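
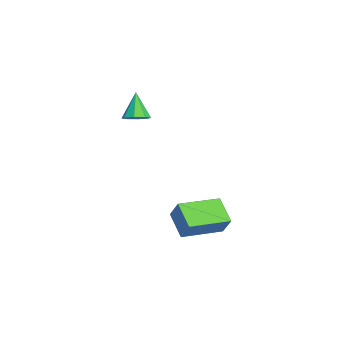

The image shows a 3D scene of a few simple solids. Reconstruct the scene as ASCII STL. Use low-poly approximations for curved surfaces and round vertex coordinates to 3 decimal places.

solid 
facet normal -0.766 -0.286 0.575
outer loop
vertex -0.912 0.102 -2.689
vertex -1.651 1.859 -2.799
vertex -1.471 -0.189 -3.579
endloop
endfacet
facet normal 0.387 -0.920 0.057
outer loop
vertex -0.429 0.201 -4.361
vertex -0.912 0.102 -2.689
vertex -1.471 -0.189 -3.579
endloop
endfacet
facet normal -0.766 -0.286 0.575
outer loop
vertex -1.471 -0.189 -3.579
vertex -1.651 1.859 -2.799
vertex -2.21 1.569 -3.688
endloop
endfacet
facet normal -0.513 -0.266 -0.816
outer loop
vertex -2.21 1.569 -3.688
vertex -0.429 0.201 -4.361
vertex -1.471 -0.189 -3.579
endloop
endfacet
facet normal 0.513 0.267 0.816
outer loop
vertex -0.912 0.102 -2.689
vertex -0.609 2.249 -3.581
vertex -1.651 1.859 -2.799
endloop
endfacet
facet normal 0.387 -0.920 0.057
outer loop
vertex 0.13 0.491 -3.472
vertex -0.912 0.102 -2.689
vertex -0.429 0.201 -4.361
endloop
endfacet
facet normal 0.513 0.266 0.816
outer loop
vertex 0.13 0.491 -3.472
vertex -0.609 2.249 -3.581
vertex -0.912 0.102 -2.689
endloop
endfacet
facet normal -0.387 0.920 -0.057
outer loop
vertex -1.651 1.859 -2.799
vertex -0.609 2.249 -3.581
vertex -2.21 1.569 -3.688
endloop
endfacet
facet normal -0.513 -0.267 -0.816
outer loop
vertex -1.168 1.958 -4.471
vertex -0.429 0.201 -4.361
vertex -2.21 1.569 -3.688
endloop
endfacet
facet normal -0.387 0.920 -0.058
outer loop
vertex -2.21 1.569 -3.688
vertex -0.609 2.249 -3.581
vertex -1.168 1.958 -4.471
endloop
endfacet
facet normal 0.766 0.286 -0.575
outer loop
vertex -1.168 1.958 -4.471
vertex 0.13 0.491 -3.472
vertex -0.429 0.201 -4.361
endloop
endfacet
facet normal 0.766 0.286 -0.575
outer loop
vertex -0.609 2.249 -3.581
vertex 0.13 0.491 -3.472
vertex -1.168 1.958 -4.471
endloop
endfacet
facet normal 0.493 -0.009 -0.870
outer loop
vertex -2.846 -1.136 1.418
vertex -3.283 -1.486 1.174
vertex -3.187 -0.885 1.222
endloop
endfacet
facet normal 0.248 0.783 0.570
outer loop
vertex -2.846 -1.136 1.418
vertex -3.187 -0.885 1.222
vertex -3.957 -1.474 2.366
endloop
endfacet
facet normal 0.492 -0.009 -0.870
outer loop
vertex -3.187 -0.885 1.222
vertex -3.283 -1.486 1.174
vertex -3.585 -0.986 0.998
endloop
endfacet
facet normal -0.357 0.906 0.226
outer loop
vertex -3.187 -0.885 1.222
vertex -3.585 -0.986 0.998
vertex -3.957 -1.474 2.366
endloop
endfacet
facet normal 0.493 -0.008 -0.870
outer loop
vertex -3.585 -0.986 0.998
vertex -3.283 -1.486 1.174
vertex -3.805 -1.379 0.877
endloop
endfacet
facet normal -0.864 0.501 -0.056
outer loop
vertex -3.585 -0.986 0.998
vertex -3.805 -1.379 0.877
vertex -3.957 -1.474 2.366
endloop
endfacet
facet normal 0.493 -0.008 -0.870
outer loop
vertex -3.805 -1.379 0.877
vertex -3.283 -1.486 1.174
vertex -3.719 -1.835 0.93
endloop
endfacet
facet normal -0.974 -0.197 -0.112
outer loop
vertex -3.805 -1.379 0.877
vertex -3.719 -1.835 0.93
vertex -3.957 -1.474 2.366
endloop
endfacet
facet normal 0.494 -0.009 -0.870
outer loop
vertex -3.719 -1.835 0.93
vertex -3.283 -1.486 1.174
vertex -3.378 -2.087 1.126
endloop
endfacet
facet normal -0.625 -0.775 0.091
outer loop
vertex -3.719 -1.835 0.93
vertex -3.378 -2.087 1.126
vertex -3.957 -1.474 2.366
endloop
endfacet
facet normal 0.493 -0.008 -0.870
outer loop
vertex -3.378 -2.087 1.126
vertex -3.283 -1.486 1.174
vertex -2.981 -1.986 1.35
endloop
endfacet
facet normal -0.017 -0.900 0.437
outer loop
vertex -3.378 -2.087 1.126
vertex -2.981 -1.986 1.35
vertex -3.957 -1.474 2.366
endloop
endfacet
facet normal 0.492 -0.009 -0.870
outer loop
vertex -2.981 -1.986 1.35
vertex -3.283 -1.486 1.174
vertex -2.76 -1.592 1.471
endloop
endfacet
facet normal 0.489 -0.495 0.719
outer loop
vertex -2.981 -1.986 1.35
vertex -2.76 -1.592 1.471
vertex -3.957 -1.474 2.366
endloop
endfacet
facet normal 0.493 -0.008 -0.870
outer loop
vertex -2.76 -1.592 1.471
vertex -3.283 -1.486 1.174
vertex -2.846 -1.136 1.418
endloop
endfacet
facet normal 0.599 0.203 0.775
outer loop
vertex -2.76 -1.592 1.471
vertex -2.846 -1.136 1.418
vertex -3.957 -1.474 2.366
endloop
endfacet

endsolid


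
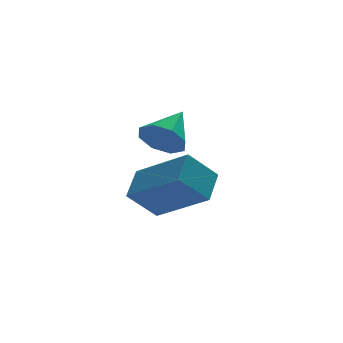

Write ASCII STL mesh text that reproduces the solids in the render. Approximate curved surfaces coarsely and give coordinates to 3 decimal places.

solid 
facet normal -0.635 -0.573 -0.518
outer loop
vertex 0.563 -1.239 2.957
vertex 0.238 -1.45 3.588
vertex 0.135 -0.899 3.105
endloop
endfacet
facet normal 0.429 0.756 -0.495
outer loop
vertex 0.563 -1.239 2.957
vertex 0.135 -0.899 3.105
vertex 1.102 -0.67 4.292
endloop
endfacet
facet normal -0.636 -0.573 -0.518
outer loop
vertex 0.135 -0.899 3.105
vertex 0.238 -1.45 3.588
vertex -0.232 -0.881 3.536
endloop
endfacet
facet normal -0.090 0.989 -0.118
outer loop
vertex 0.135 -0.899 3.105
vertex -0.232 -0.881 3.536
vertex 1.102 -0.67 4.292
endloop
endfacet
facet normal -0.636 -0.572 -0.518
outer loop
vertex -0.232 -0.881 3.536
vertex 0.238 -1.45 3.588
vertex -0.324 -1.196 3.997
endloop
endfacet
facet normal -0.389 0.795 0.465
outer loop
vertex -0.232 -0.881 3.536
vertex -0.324 -1.196 3.997
vertex 1.102 -0.67 4.292
endloop
endfacet
facet normal -0.635 -0.573 -0.517
outer loop
vertex -0.324 -1.196 3.997
vertex 0.238 -1.45 3.588
vertex -0.086 -1.66 4.219
endloop
endfacet
facet normal -0.294 0.286 0.912
outer loop
vertex -0.324 -1.196 3.997
vertex -0.086 -1.66 4.219
vertex 1.102 -0.67 4.292
endloop
endfacet
facet normal -0.636 -0.572 -0.517
outer loop
vertex -0.086 -1.66 4.219
vertex 0.238 -1.45 3.588
vertex 0.341 -2.001 4.071
endloop
endfacet
facet normal 0.141 -0.240 0.960
outer loop
vertex -0.086 -1.66 4.219
vertex 0.341 -2.001 4.071
vertex 1.102 -0.67 4.292
endloop
endfacet
facet normal -0.635 -0.573 -0.518
outer loop
vertex 0.341 -2.001 4.071
vertex 0.238 -1.45 3.588
vertex 0.709 -2.019 3.64
endloop
endfacet
facet normal 0.660 -0.474 0.583
outer loop
vertex 0.341 -2.001 4.071
vertex 0.709 -2.019 3.64
vertex 1.102 -0.67 4.292
endloop
endfacet
facet normal -0.635 -0.573 -0.518
outer loop
vertex 0.709 -2.019 3.64
vertex 0.238 -1.45 3.588
vertex 0.8 -1.703 3.179
endloop
endfacet
facet normal 0.960 -0.279 -0.002
outer loop
vertex 0.709 -2.019 3.64
vertex 0.8 -1.703 3.179
vertex 1.102 -0.67 4.292
endloop
endfacet
facet normal -0.635 -0.572 -0.519
outer loop
vertex 0.8 -1.703 3.179
vertex 0.238 -1.45 3.588
vertex 0.563 -1.239 2.957
endloop
endfacet
facet normal 0.865 0.228 -0.447
outer loop
vertex 0.8 -1.703 3.179
vertex 0.563 -1.239 2.957
vertex 1.102 -0.67 4.292
endloop
endfacet
facet normal -0.481 -0.712 -0.512
outer loop
vertex 1.163 -0.167 1.532
vertex 0.083 1.314 0.488
vertex 2.096 -0.135 0.612
endloop
endfacet
facet normal 0.512 -0.702 0.495
outer loop
vertex 2.677 0.726 1.232
vertex 1.163 -0.167 1.532
vertex 2.096 -0.135 0.612
endloop
endfacet
facet normal -0.481 -0.712 -0.512
outer loop
vertex 2.096 -0.135 0.612
vertex 0.083 1.314 0.488
vertex 1.015 1.346 -0.432
endloop
endfacet
facet normal 0.712 0.025 -0.702
outer loop
vertex 1.015 1.346 -0.432
vertex 2.677 0.726 1.232
vertex 2.096 -0.135 0.612
endloop
endfacet
facet normal -0.712 -0.025 0.702
outer loop
vertex 1.163 -0.167 1.532
vertex 0.664 2.175 1.108
vertex 0.083 1.314 0.488
endloop
endfacet
facet normal 0.512 -0.702 0.494
outer loop
vertex 1.745 0.694 2.152
vertex 1.163 -0.167 1.532
vertex 2.677 0.726 1.232
endloop
endfacet
facet normal -0.712 -0.025 0.702
outer loop
vertex 1.745 0.694 2.152
vertex 0.664 2.175 1.108
vertex 1.163 -0.167 1.532
endloop
endfacet
facet normal -0.512 0.702 -0.495
outer loop
vertex 0.083 1.314 0.488
vertex 0.664 2.175 1.108
vertex 1.015 1.346 -0.432
endloop
endfacet
facet normal 0.712 0.024 -0.702
outer loop
vertex 1.597 2.207 0.188
vertex 2.677 0.726 1.232
vertex 1.015 1.346 -0.432
endloop
endfacet
facet normal -0.512 0.702 -0.495
outer loop
vertex 1.015 1.346 -0.432
vertex 0.664 2.175 1.108
vertex 1.597 2.207 0.188
endloop
endfacet
facet normal 0.481 0.712 0.512
outer loop
vertex 1.597 2.207 0.188
vertex 1.745 0.694 2.152
vertex 2.677 0.726 1.232
endloop
endfacet
facet normal 0.481 0.712 0.512
outer loop
vertex 0.664 2.175 1.108
vertex 1.745 0.694 2.152
vertex 1.597 2.207 0.188
endloop
endfacet

endsolid


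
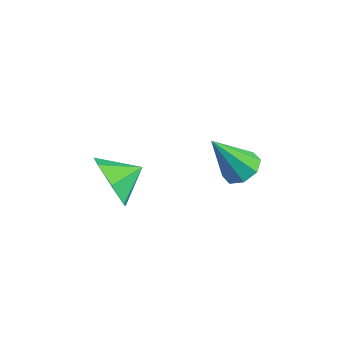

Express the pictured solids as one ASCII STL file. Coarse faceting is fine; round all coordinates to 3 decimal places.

solid 
facet normal -0.332 -0.881 -0.336
outer loop
vertex 0.476 -1.988 2.595
vertex -0.051 -2.084 3.367
vertex -0.279 -1.685 2.547
endloop
endfacet
facet normal 0.348 0.785 -0.513
outer loop
vertex 0.476 -1.988 2.595
vertex -0.279 -1.685 2.547
vertex 0.291 -1.176 3.713
endloop
endfacet
facet normal -0.333 -0.881 -0.336
outer loop
vertex -0.279 -1.685 2.547
vertex -0.051 -2.084 3.367
vertex -0.863 -1.682 3.117
endloop
endfacet
facet normal -0.264 0.925 -0.275
outer loop
vertex -0.279 -1.685 2.547
vertex -0.863 -1.682 3.117
vertex 0.291 -1.176 3.713
endloop
endfacet
facet normal -0.333 -0.881 -0.336
outer loop
vertex -0.863 -1.682 3.117
vertex -0.051 -2.084 3.367
vertex -0.835 -1.982 3.875
endloop
endfacet
facet normal -0.517 0.789 0.331
outer loop
vertex -0.863 -1.682 3.117
vertex -0.835 -1.982 3.875
vertex 0.291 -1.176 3.713
endloop
endfacet
facet normal -0.333 -0.881 -0.337
outer loop
vertex -0.835 -1.982 3.875
vertex -0.051 -2.084 3.367
vertex -0.217 -2.359 4.25
endloop
endfacet
facet normal -0.222 0.480 0.849
outer loop
vertex -0.835 -1.982 3.875
vertex -0.217 -2.359 4.25
vertex 0.291 -1.176 3.713
endloop
endfacet
facet normal -0.331 -0.881 -0.337
outer loop
vertex -0.217 -2.359 4.25
vertex -0.051 -2.084 3.367
vertex 0.527 -2.528 3.961
endloop
endfacet
facet normal 0.398 0.232 0.888
outer loop
vertex -0.217 -2.359 4.25
vertex 0.527 -2.528 3.961
vertex 0.291 -1.176 3.713
endloop
endfacet
facet normal -0.332 -0.881 -0.336
outer loop
vertex 0.527 -2.528 3.961
vertex -0.051 -2.084 3.367
vertex 0.835 -2.363 3.224
endloop
endfacet
facet normal 0.878 0.230 0.419
outer loop
vertex 0.527 -2.528 3.961
vertex 0.835 -2.363 3.224
vertex 0.291 -1.176 3.713
endloop
endfacet
facet normal -0.332 -0.881 -0.336
outer loop
vertex 0.835 -2.363 3.224
vertex -0.051 -2.084 3.367
vertex 0.476 -1.988 2.595
endloop
endfacet
facet normal 0.855 0.476 -0.204
outer loop
vertex 0.835 -2.363 3.224
vertex 0.476 -1.988 2.595
vertex 0.291 -1.176 3.713
endloop
endfacet
facet normal 0.325 0.434 -0.840
outer loop
vertex 1.774 2.036 2.942
vertex 1.426 1.615 2.59
vertex 1.314 2.201 2.849
endloop
endfacet
facet normal 0.074 0.639 0.766
outer loop
vertex 1.774 2.036 2.942
vertex 1.314 2.201 2.849
vertex 0.894 0.905 3.97
endloop
endfacet
facet normal 0.323 0.434 -0.841
outer loop
vertex 1.314 2.201 2.849
vertex 1.426 1.615 2.59
vertex 0.919 2.022 2.605
endloop
endfacet
facet normal -0.595 0.627 0.503
outer loop
vertex 1.314 2.201 2.849
vertex 0.919 2.022 2.605
vertex 0.894 0.905 3.97
endloop
endfacet
facet normal 0.324 0.434 -0.841
outer loop
vertex 0.919 2.022 2.605
vertex 1.426 1.615 2.59
vertex 0.821 1.605 2.352
endloop
endfacet
facet normal -0.980 0.161 0.114
outer loop
vertex 0.919 2.022 2.605
vertex 0.821 1.605 2.352
vertex 0.894 0.905 3.97
endloop
endfacet
facet normal 0.324 0.433 -0.841
outer loop
vertex 0.821 1.605 2.352
vertex 1.426 1.615 2.59
vertex 1.077 1.194 2.239
endloop
endfacet
facet normal -0.857 -0.486 -0.172
outer loop
vertex 0.821 1.605 2.352
vertex 1.077 1.194 2.239
vertex 0.894 0.905 3.97
endloop
endfacet
facet normal 0.323 0.434 -0.841
outer loop
vertex 1.077 1.194 2.239
vertex 1.426 1.615 2.59
vertex 1.537 1.03 2.331
endloop
endfacet
facet normal -0.296 -0.936 -0.188
outer loop
vertex 1.077 1.194 2.239
vertex 1.537 1.03 2.331
vertex 0.894 0.905 3.97
endloop
endfacet
facet normal 0.326 0.434 -0.840
outer loop
vertex 1.537 1.03 2.331
vertex 1.426 1.615 2.59
vertex 1.932 1.208 2.576
endloop
endfacet
facet normal 0.371 -0.926 0.075
outer loop
vertex 1.537 1.03 2.331
vertex 1.932 1.208 2.576
vertex 0.894 0.905 3.97
endloop
endfacet
facet normal 0.324 0.432 -0.841
outer loop
vertex 1.932 1.208 2.576
vertex 1.426 1.615 2.59
vertex 2.03 1.625 2.828
endloop
endfacet
facet normal 0.758 -0.459 0.464
outer loop
vertex 1.932 1.208 2.576
vertex 2.03 1.625 2.828
vertex 0.894 0.905 3.97
endloop
endfacet
facet normal 0.324 0.435 -0.840
outer loop
vertex 2.03 1.625 2.828
vertex 1.426 1.615 2.59
vertex 1.774 2.036 2.942
endloop
endfacet
facet normal 0.635 0.187 0.750
outer loop
vertex 2.03 1.625 2.828
vertex 1.774 2.036 2.942
vertex 0.894 0.905 3.97
endloop
endfacet

endsolid


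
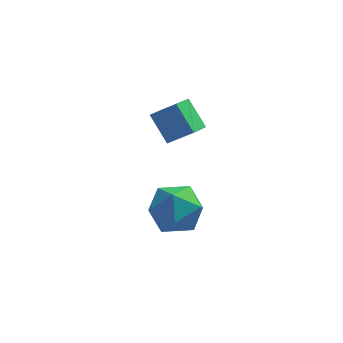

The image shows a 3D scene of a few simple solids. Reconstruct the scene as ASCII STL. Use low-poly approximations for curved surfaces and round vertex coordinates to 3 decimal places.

solid 
facet normal -0.972 0.160 0.173
outer loop
vertex -0.003 -1.671 -3.347
vertex -0.006 -2.598 -2.506
vertex 0.251 -1.427 -2.146
endloop
endfacet
facet normal -0.644 0.764 -0.019
outer loop
vertex -0.003 -1.671 -3.347
vertex 0.251 -1.427 -2.146
vertex 0.923 -0.883 -3.05
endloop
endfacet
facet normal -0.352 0.663 -0.661
outer loop
vertex -0.003 -1.671 -3.347
vertex 0.923 -0.883 -3.05
vertex 1.081 -1.717 -3.97
endloop
endfacet
facet normal -0.498 -0.006 -0.867
outer loop
vertex -0.003 -1.671 -3.347
vertex 1.081 -1.717 -3.97
vertex 0.507 -2.777 -3.633
endloop
endfacet
facet normal -0.882 -0.316 -0.351
outer loop
vertex -0.003 -1.671 -3.347
vertex 0.507 -2.777 -3.633
vertex -0.006 -2.598 -2.506
endloop
endfacet
facet normal -0.117 0.887 0.447
outer loop
vertex 0.923 -0.883 -3.05
vertex 0.251 -1.427 -2.146
vertex 1.493 -1.323 -2.027
endloop
endfacet
facet normal -0.647 -0.091 0.757
outer loop
vertex 0.251 -1.427 -2.146
vertex -0.006 -2.598 -2.506
vertex 0.919 -2.383 -1.69
endloop
endfacet
facet normal -0.501 -0.861 -0.091
outer loop
vertex -0.006 -2.598 -2.506
vertex 0.507 -2.777 -3.633
vertex 1.077 -3.217 -2.61
endloop
endfacet
facet normal 0.119 -0.359 -0.926
outer loop
vertex 0.507 -2.777 -3.633
vertex 1.081 -1.717 -3.97
vertex 1.749 -2.673 -3.514
endloop
endfacet
facet normal 0.356 0.722 -0.593
outer loop
vertex 1.081 -1.717 -3.97
vertex 0.923 -0.883 -3.05
vertex 2.006 -1.502 -3.154
endloop
endfacet
facet normal 0.498 0.006 0.867
outer loop
vertex 2.003 -2.429 -2.313
vertex 1.493 -1.323 -2.027
vertex 0.919 -2.383 -1.69
endloop
endfacet
facet normal 0.352 -0.663 0.661
outer loop
vertex 2.003 -2.429 -2.313
vertex 0.919 -2.383 -1.69
vertex 1.077 -3.217 -2.61
endloop
endfacet
facet normal 0.644 -0.764 0.019
outer loop
vertex 2.003 -2.429 -2.313
vertex 1.077 -3.217 -2.61
vertex 1.749 -2.673 -3.514
endloop
endfacet
facet normal 0.972 -0.160 -0.173
outer loop
vertex 2.003 -2.429 -2.313
vertex 1.749 -2.673 -3.514
vertex 2.006 -1.502 -3.154
endloop
endfacet
facet normal 0.882 0.316 0.351
outer loop
vertex 2.003 -2.429 -2.313
vertex 2.006 -1.502 -3.154
vertex 1.493 -1.323 -2.027
endloop
endfacet
facet normal -0.119 0.359 0.926
outer loop
vertex 0.919 -2.383 -1.69
vertex 1.493 -1.323 -2.027
vertex 0.251 -1.427 -2.146
endloop
endfacet
facet normal -0.356 -0.722 0.593
outer loop
vertex 1.077 -3.217 -2.61
vertex 0.919 -2.383 -1.69
vertex -0.006 -2.598 -2.506
endloop
endfacet
facet normal 0.117 -0.887 -0.447
outer loop
vertex 1.749 -2.673 -3.514
vertex 1.077 -3.217 -2.61
vertex 0.507 -2.777 -3.633
endloop
endfacet
facet normal 0.647 0.091 -0.757
outer loop
vertex 2.006 -1.502 -3.154
vertex 1.749 -2.673 -3.514
vertex 1.081 -1.717 -3.97
endloop
endfacet
facet normal 0.501 0.861 0.091
outer loop
vertex 1.493 -1.323 -2.027
vertex 2.006 -1.502 -3.154
vertex 0.923 -0.883 -3.05
endloop
endfacet
facet normal -0.494 0.497 0.713
outer loop
vertex -0.102 -0.815 1.719
vertex 0.909 -0.863 2.453
vertex 0.284 0.234 1.256
endloop
endfacet
facet normal -0.809 0.038 -0.587
outer loop
vertex 1.011 -0.497 0.207
vertex -0.102 -0.815 1.719
vertex 0.284 0.234 1.256
endloop
endfacet
facet normal -0.494 0.497 0.713
outer loop
vertex 0.284 0.234 1.256
vertex 0.909 -0.863 2.453
vertex 1.295 0.186 1.99
endloop
endfacet
facet normal 0.319 0.867 -0.383
outer loop
vertex 1.295 0.186 1.99
vertex 1.011 -0.497 0.207
vertex 0.284 0.234 1.256
endloop
endfacet
facet normal -0.319 -0.867 0.383
outer loop
vertex -0.102 -0.815 1.719
vertex 1.636 -1.594 1.404
vertex 0.909 -0.863 2.453
endloop
endfacet
facet normal -0.809 0.038 -0.587
outer loop
vertex 0.625 -1.546 0.67
vertex -0.102 -0.815 1.719
vertex 1.011 -0.497 0.207
endloop
endfacet
facet normal -0.319 -0.867 0.383
outer loop
vertex 0.625 -1.546 0.67
vertex 1.636 -1.594 1.404
vertex -0.102 -0.815 1.719
endloop
endfacet
facet normal 0.809 -0.038 0.587
outer loop
vertex 0.909 -0.863 2.453
vertex 1.636 -1.594 1.404
vertex 1.295 0.186 1.99
endloop
endfacet
facet normal 0.319 0.867 -0.383
outer loop
vertex 2.022 -0.545 0.941
vertex 1.011 -0.497 0.207
vertex 1.295 0.186 1.99
endloop
endfacet
facet normal 0.809 -0.038 0.587
outer loop
vertex 1.295 0.186 1.99
vertex 1.636 -1.594 1.404
vertex 2.022 -0.545 0.941
endloop
endfacet
facet normal 0.494 -0.497 -0.713
outer loop
vertex 2.022 -0.545 0.941
vertex 0.625 -1.546 0.67
vertex 1.011 -0.497 0.207
endloop
endfacet
facet normal 0.494 -0.497 -0.713
outer loop
vertex 1.636 -1.594 1.404
vertex 0.625 -1.546 0.67
vertex 2.022 -0.545 0.941
endloop
endfacet

endsolid


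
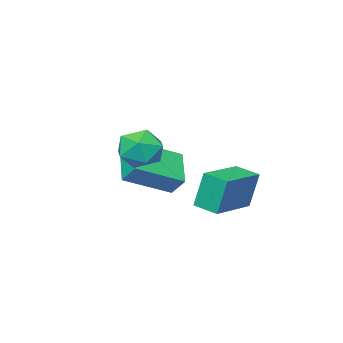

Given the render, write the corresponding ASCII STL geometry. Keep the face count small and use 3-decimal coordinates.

solid 
facet normal -0.971 -0.200 -0.128
outer loop
vertex -2.347 1.857 1.012
vertex -2.524 2.834 0.829
vertex -2.098 1.618 -0.51
endloop
endfacet
facet normal 0.175 -0.968 0.181
outer loop
vertex -0.116 2.026 -0.249
vertex -2.347 1.857 1.012
vertex -2.098 1.618 -0.51
endloop
endfacet
facet normal -0.971 -0.200 -0.128
outer loop
vertex -2.098 1.618 -0.51
vertex -2.524 2.834 0.829
vertex -2.275 2.595 -0.692
endloop
endfacet
facet normal 0.160 -0.153 -0.975
outer loop
vertex -2.275 2.595 -0.692
vertex -0.116 2.026 -0.249
vertex -2.098 1.618 -0.51
endloop
endfacet
facet normal -0.160 0.154 0.975
outer loop
vertex -2.347 1.857 1.012
vertex -0.542 3.242 1.09
vertex -2.524 2.834 0.829
endloop
endfacet
facet normal 0.175 -0.968 0.181
outer loop
vertex -0.365 2.265 1.272
vertex -2.347 1.857 1.012
vertex -0.116 2.026 -0.249
endloop
endfacet
facet normal -0.159 0.153 0.975
outer loop
vertex -0.365 2.265 1.272
vertex -0.542 3.242 1.09
vertex -2.347 1.857 1.012
endloop
endfacet
facet normal -0.175 0.968 -0.181
outer loop
vertex -2.524 2.834 0.829
vertex -0.542 3.242 1.09
vertex -2.275 2.595 -0.692
endloop
endfacet
facet normal 0.160 -0.154 -0.975
outer loop
vertex -0.293 3.003 -0.432
vertex -0.116 2.026 -0.249
vertex -2.275 2.595 -0.692
endloop
endfacet
facet normal -0.176 0.968 -0.181
outer loop
vertex -2.275 2.595 -0.692
vertex -0.542 3.242 1.09
vertex -0.293 3.003 -0.432
endloop
endfacet
facet normal 0.971 0.200 0.128
outer loop
vertex -0.293 3.003 -0.432
vertex -0.365 2.265 1.272
vertex -0.116 2.026 -0.249
endloop
endfacet
facet normal 0.972 0.200 0.128
outer loop
vertex -0.542 3.242 1.09
vertex -0.365 2.265 1.272
vertex -0.293 3.003 -0.432
endloop
endfacet
facet normal 0.006 0.650 0.760
outer loop
vertex 2.074 2.861 3.264
vertex 2.148 2.168 3.856
vertex 2.901 2.56 3.515
endloop
endfacet
facet normal 0.290 0.941 0.173
outer loop
vertex 2.074 2.861 3.264
vertex 2.901 2.56 3.515
vertex 2.738 2.771 2.64
endloop
endfacet
facet normal -0.200 0.917 -0.345
outer loop
vertex 2.074 2.861 3.264
vertex 2.738 2.771 2.64
vertex 1.884 2.51 2.441
endloop
endfacet
facet normal -0.787 0.612 -0.079
outer loop
vertex 2.074 2.861 3.264
vertex 1.884 2.51 2.441
vertex 1.519 2.138 3.192
endloop
endfacet
facet normal -0.660 0.446 0.605
outer loop
vertex 2.074 2.861 3.264
vertex 1.519 2.138 3.192
vertex 2.148 2.168 3.856
endloop
endfacet
facet normal 0.844 0.536 -0.028
outer loop
vertex 2.738 2.771 2.64
vertex 2.901 2.56 3.515
vertex 3.221 2.022 2.848
endloop
endfacet
facet normal 0.383 0.066 0.921
outer loop
vertex 2.901 2.56 3.515
vertex 2.148 2.168 3.856
vertex 2.856 1.65 3.599
endloop
endfacet
facet normal -0.695 -0.262 0.670
outer loop
vertex 2.148 2.168 3.856
vertex 1.519 2.138 3.192
vertex 2.002 1.389 3.4
endloop
endfacet
facet normal -0.900 0.004 -0.435
outer loop
vertex 1.519 2.138 3.192
vertex 1.884 2.51 2.441
vertex 1.839 1.6 2.525
endloop
endfacet
facet normal 0.050 0.498 -0.866
outer loop
vertex 1.884 2.51 2.441
vertex 2.738 2.771 2.64
vertex 2.592 1.992 2.184
endloop
endfacet
facet normal 0.787 -0.612 0.079
outer loop
vertex 2.666 1.299 2.776
vertex 3.221 2.022 2.848
vertex 2.856 1.65 3.599
endloop
endfacet
facet normal 0.200 -0.917 0.345
outer loop
vertex 2.666 1.299 2.776
vertex 2.856 1.65 3.599
vertex 2.002 1.389 3.4
endloop
endfacet
facet normal -0.290 -0.941 -0.173
outer loop
vertex 2.666 1.299 2.776
vertex 2.002 1.389 3.4
vertex 1.839 1.6 2.525
endloop
endfacet
facet normal -0.006 -0.650 -0.760
outer loop
vertex 2.666 1.299 2.776
vertex 1.839 1.6 2.525
vertex 2.592 1.992 2.184
endloop
endfacet
facet normal 0.660 -0.446 -0.605
outer loop
vertex 2.666 1.299 2.776
vertex 2.592 1.992 2.184
vertex 3.221 2.022 2.848
endloop
endfacet
facet normal 0.900 -0.004 0.435
outer loop
vertex 2.856 1.65 3.599
vertex 3.221 2.022 2.848
vertex 2.901 2.56 3.515
endloop
endfacet
facet normal -0.050 -0.498 0.866
outer loop
vertex 2.002 1.389 3.4
vertex 2.856 1.65 3.599
vertex 2.148 2.168 3.856
endloop
endfacet
facet normal -0.844 -0.536 0.028
outer loop
vertex 1.839 1.6 2.525
vertex 2.002 1.389 3.4
vertex 1.519 2.138 3.192
endloop
endfacet
facet normal -0.383 -0.066 -0.921
outer loop
vertex 2.592 1.992 2.184
vertex 1.839 1.6 2.525
vertex 1.884 2.51 2.441
endloop
endfacet
facet normal 0.695 0.262 -0.670
outer loop
vertex 3.221 2.022 2.848
vertex 2.592 1.992 2.184
vertex 2.738 2.771 2.64
endloop
endfacet
facet normal -0.836 0.353 -0.421
outer loop
vertex -0.164 0.735 1.291
vertex -0.251 1.313 1.948
vertex 0.684 1.781 0.483
endloop
endfacet
facet normal 0.099 -0.657 -0.747
outer loop
vertex 2.331 1.087 1.312
vertex -0.164 0.735 1.291
vertex 0.684 1.781 0.483
endloop
endfacet
facet normal -0.836 0.353 -0.421
outer loop
vertex 0.684 1.781 0.483
vertex -0.251 1.313 1.948
vertex 0.597 2.359 1.141
endloop
endfacet
facet normal 0.540 0.667 -0.514
outer loop
vertex 0.597 2.359 1.141
vertex 2.331 1.087 1.312
vertex 0.684 1.781 0.483
endloop
endfacet
facet normal -0.540 -0.666 0.515
outer loop
vertex -0.164 0.735 1.291
vertex 1.396 0.619 2.777
vertex -0.251 1.313 1.948
endloop
endfacet
facet normal 0.099 -0.657 -0.747
outer loop
vertex 1.483 0.041 2.119
vertex -0.164 0.735 1.291
vertex 2.331 1.087 1.312
endloop
endfacet
facet normal -0.539 -0.667 0.514
outer loop
vertex 1.483 0.041 2.119
vertex 1.396 0.619 2.777
vertex -0.164 0.735 1.291
endloop
endfacet
facet normal -0.099 0.657 0.747
outer loop
vertex -0.251 1.313 1.948
vertex 1.396 0.619 2.777
vertex 0.597 2.359 1.141
endloop
endfacet
facet normal 0.540 0.666 -0.515
outer loop
vertex 2.244 1.665 1.969
vertex 2.331 1.087 1.312
vertex 0.597 2.359 1.141
endloop
endfacet
facet normal -0.099 0.657 0.747
outer loop
vertex 0.597 2.359 1.141
vertex 1.396 0.619 2.777
vertex 2.244 1.665 1.969
endloop
endfacet
facet normal 0.836 -0.353 0.421
outer loop
vertex 2.244 1.665 1.969
vertex 1.483 0.041 2.119
vertex 2.331 1.087 1.312
endloop
endfacet
facet normal 0.836 -0.353 0.420
outer loop
vertex 1.396 0.619 2.777
vertex 1.483 0.041 2.119
vertex 2.244 1.665 1.969
endloop
endfacet

endsolid


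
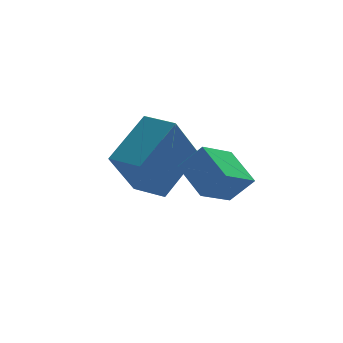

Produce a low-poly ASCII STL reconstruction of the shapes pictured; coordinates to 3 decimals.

solid 
facet normal -0.750 -0.487 0.447
outer loop
vertex -1.378 -3.613 0.377
vertex -2.064 -3.342 -0.478
vertex -0.996 -4.839 -0.317
endloop
endfacet
facet normal 0.608 -0.239 0.757
outer loop
vertex 0.084 -4.138 -0.962
vertex -1.378 -3.613 0.377
vertex -0.996 -4.839 -0.317
endloop
endfacet
facet normal -0.750 -0.487 0.447
outer loop
vertex -0.996 -4.839 -0.317
vertex -2.064 -3.342 -0.478
vertex -1.682 -4.568 -1.173
endloop
endfacet
facet normal 0.261 -0.840 -0.475
outer loop
vertex -1.682 -4.568 -1.173
vertex 0.084 -4.138 -0.962
vertex -0.996 -4.839 -0.317
endloop
endfacet
facet normal -0.261 0.840 0.476
outer loop
vertex -1.378 -3.613 0.377
vertex -0.984 -2.641 -1.123
vertex -2.064 -3.342 -0.478
endloop
endfacet
facet normal 0.607 -0.240 0.757
outer loop
vertex -0.298 -2.912 -0.267
vertex -1.378 -3.613 0.377
vertex 0.084 -4.138 -0.962
endloop
endfacet
facet normal -0.262 0.840 0.476
outer loop
vertex -0.298 -2.912 -0.267
vertex -0.984 -2.641 -1.123
vertex -1.378 -3.613 0.377
endloop
endfacet
facet normal -0.608 0.240 -0.757
outer loop
vertex -2.064 -3.342 -0.478
vertex -0.984 -2.641 -1.123
vertex -1.682 -4.568 -1.173
endloop
endfacet
facet normal 0.261 -0.840 -0.476
outer loop
vertex -0.602 -3.867 -1.817
vertex 0.084 -4.138 -0.962
vertex -1.682 -4.568 -1.173
endloop
endfacet
facet normal -0.607 0.240 -0.758
outer loop
vertex -1.682 -4.568 -1.173
vertex -0.984 -2.641 -1.123
vertex -0.602 -3.867 -1.817
endloop
endfacet
facet normal 0.750 0.487 -0.447
outer loop
vertex -0.602 -3.867 -1.817
vertex -0.298 -2.912 -0.267
vertex 0.084 -4.138 -0.962
endloop
endfacet
facet normal 0.750 0.487 -0.447
outer loop
vertex -0.984 -2.641 -1.123
vertex -0.298 -2.912 -0.267
vertex -0.602 -3.867 -1.817
endloop
endfacet
facet normal -0.447 -0.357 0.820
outer loop
vertex -1.66 -1.5 0.499
vertex -2.422 -0.546 0.499
vertex -3.026 -2.59 -0.719
endloop
endfacet
facet normal 0.624 -0.782 0.000
outer loop
vertex -2.078 -1.834 -2.459
vertex -1.66 -1.5 0.499
vertex -3.026 -2.59 -0.719
endloop
endfacet
facet normal -0.447 -0.357 0.820
outer loop
vertex -3.026 -2.59 -0.719
vertex -2.422 -0.546 0.499
vertex -3.787 -1.637 -0.719
endloop
endfacet
facet normal -0.641 -0.512 -0.572
outer loop
vertex -3.787 -1.637 -0.719
vertex -2.078 -1.834 -2.459
vertex -3.026 -2.59 -0.719
endloop
endfacet
facet normal 0.641 0.512 0.572
outer loop
vertex -1.66 -1.5 0.499
vertex -1.474 0.21 -1.241
vertex -2.422 -0.546 0.499
endloop
endfacet
facet normal 0.624 -0.781 -0.000
outer loop
vertex -0.713 -0.743 -1.241
vertex -1.66 -1.5 0.499
vertex -2.078 -1.834 -2.459
endloop
endfacet
facet normal 0.641 0.512 0.572
outer loop
vertex -0.713 -0.743 -1.241
vertex -1.474 0.21 -1.241
vertex -1.66 -1.5 0.499
endloop
endfacet
facet normal -0.624 0.781 -0.001
outer loop
vertex -2.422 -0.546 0.499
vertex -1.474 0.21 -1.241
vertex -3.787 -1.637 -0.719
endloop
endfacet
facet normal -0.641 -0.512 -0.572
outer loop
vertex -2.84 -0.88 -2.459
vertex -2.078 -1.834 -2.459
vertex -3.787 -1.637 -0.719
endloop
endfacet
facet normal -0.624 0.781 0.000
outer loop
vertex -3.787 -1.637 -0.719
vertex -1.474 0.21 -1.241
vertex -2.84 -0.88 -2.459
endloop
endfacet
facet normal 0.447 0.357 -0.820
outer loop
vertex -2.84 -0.88 -2.459
vertex -0.713 -0.743 -1.241
vertex -2.078 -1.834 -2.459
endloop
endfacet
facet normal 0.447 0.357 -0.820
outer loop
vertex -1.474 0.21 -1.241
vertex -0.713 -0.743 -1.241
vertex -2.84 -0.88 -2.459
endloop
endfacet

endsolid


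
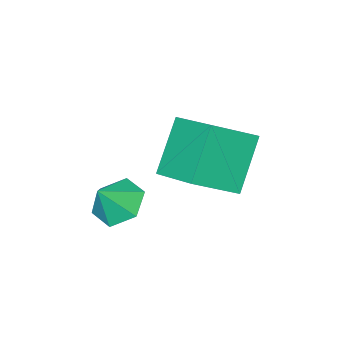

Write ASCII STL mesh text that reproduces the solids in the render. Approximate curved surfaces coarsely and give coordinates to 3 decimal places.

solid 
facet normal -0.559 -0.245 0.792
outer loop
vertex -3.773 1.518 2.003
vertex -5.018 1.985 1.268
vertex -3.999 -0.147 1.329
endloop
endfacet
facet normal 0.819 -0.307 0.484
outer loop
vertex -2.942 0.315 -0.168
vertex -3.773 1.518 2.003
vertex -3.999 -0.147 1.329
endloop
endfacet
facet normal -0.559 -0.245 0.792
outer loop
vertex -3.999 -0.147 1.329
vertex -5.018 1.985 1.268
vertex -5.245 0.32 0.594
endloop
endfacet
facet normal -0.125 -0.920 -0.372
outer loop
vertex -5.245 0.32 0.594
vertex -2.942 0.315 -0.168
vertex -3.999 -0.147 1.329
endloop
endfacet
facet normal 0.125 0.920 0.372
outer loop
vertex -3.773 1.518 2.003
vertex -3.961 2.447 -0.229
vertex -5.018 1.985 1.268
endloop
endfacet
facet normal 0.819 -0.308 0.484
outer loop
vertex -2.715 1.98 0.506
vertex -3.773 1.518 2.003
vertex -2.942 0.315 -0.168
endloop
endfacet
facet normal 0.125 0.920 0.372
outer loop
vertex -2.715 1.98 0.506
vertex -3.961 2.447 -0.229
vertex -3.773 1.518 2.003
endloop
endfacet
facet normal -0.819 0.308 -0.484
outer loop
vertex -5.018 1.985 1.268
vertex -3.961 2.447 -0.229
vertex -5.245 0.32 0.594
endloop
endfacet
facet normal -0.125 -0.920 -0.372
outer loop
vertex -4.187 0.782 -0.903
vertex -2.942 0.315 -0.168
vertex -5.245 0.32 0.594
endloop
endfacet
facet normal -0.819 0.307 -0.484
outer loop
vertex -5.245 0.32 0.594
vertex -3.961 2.447 -0.229
vertex -4.187 0.782 -0.903
endloop
endfacet
facet normal 0.559 0.244 -0.792
outer loop
vertex -4.187 0.782 -0.903
vertex -2.715 1.98 0.506
vertex -2.942 0.315 -0.168
endloop
endfacet
facet normal 0.559 0.245 -0.792
outer loop
vertex -3.961 2.447 -0.229
vertex -2.715 1.98 0.506
vertex -4.187 0.782 -0.903
endloop
endfacet
facet normal -0.653 0.005 -0.758
outer loop
vertex -2.105 -1.404 -2.355
vertex -2.632 -0.917 -1.898
vertex -2.048 -0.557 -2.399
endloop
endfacet
facet normal 0.993 -0.072 -0.097
outer loop
vertex -2.105 -1.404 -2.355
vertex -2.048 -0.557 -2.399
vertex -1.948 -0.923 -1.102
endloop
endfacet
facet normal -0.653 0.005 -0.758
outer loop
vertex -2.048 -0.557 -2.399
vertex -2.632 -0.917 -1.898
vertex -2.575 -0.071 -1.942
endloop
endfacet
facet normal 0.732 0.669 0.132
outer loop
vertex -2.048 -0.557 -2.399
vertex -2.575 -0.071 -1.942
vertex -1.948 -0.923 -1.102
endloop
endfacet
facet normal -0.653 0.005 -0.758
outer loop
vertex -2.575 -0.071 -1.942
vertex -2.632 -0.917 -1.898
vertex -3.159 -0.431 -1.441
endloop
endfacet
facet normal 0.114 0.739 0.664
outer loop
vertex -2.575 -0.071 -1.942
vertex -3.159 -0.431 -1.441
vertex -1.948 -0.923 -1.102
endloop
endfacet
facet normal -0.652 0.005 -0.758
outer loop
vertex -3.159 -0.431 -1.441
vertex -2.632 -0.917 -1.898
vertex -3.217 -1.278 -1.397
endloop
endfacet
facet normal -0.244 0.067 0.968
outer loop
vertex -3.159 -0.431 -1.441
vertex -3.217 -1.278 -1.397
vertex -1.948 -0.923 -1.102
endloop
endfacet
facet normal -0.652 0.005 -0.758
outer loop
vertex -3.217 -1.278 -1.397
vertex -2.632 -0.917 -1.898
vertex -2.69 -1.764 -1.854
endloop
endfacet
facet normal 0.017 -0.675 0.738
outer loop
vertex -3.217 -1.278 -1.397
vertex -2.69 -1.764 -1.854
vertex -1.948 -0.923 -1.102
endloop
endfacet
facet normal -0.652 0.005 -0.758
outer loop
vertex -2.69 -1.764 -1.854
vertex -2.632 -0.917 -1.898
vertex -2.105 -1.404 -2.355
endloop
endfacet
facet normal 0.635 -0.745 0.206
outer loop
vertex -2.69 -1.764 -1.854
vertex -2.105 -1.404 -2.355
vertex -1.948 -0.923 -1.102
endloop
endfacet

endsolid


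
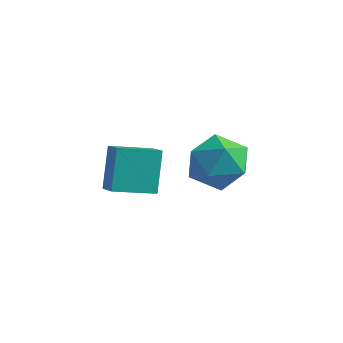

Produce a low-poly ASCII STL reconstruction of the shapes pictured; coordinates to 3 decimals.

solid 
facet normal -0.923 -0.382 0.044
outer loop
vertex 1.059 -2.775 -1.499
vertex 1.47 -3.825 -1.99
vertex 1.467 -3.677 -0.769
endloop
endfacet
facet normal -0.818 0.090 0.568
outer loop
vertex 1.059 -2.775 -1.499
vertex 1.467 -3.677 -0.769
vertex 1.764 -2.508 -0.527
endloop
endfacet
facet normal -0.645 0.714 0.272
outer loop
vertex 1.059 -2.775 -1.499
vertex 1.764 -2.508 -0.527
vertex 1.95 -1.933 -1.598
endloop
endfacet
facet normal -0.643 0.629 -0.437
outer loop
vertex 1.059 -2.775 -1.499
vertex 1.95 -1.933 -1.598
vertex 1.769 -2.747 -2.503
endloop
endfacet
facet normal -0.815 -0.049 -0.578
outer loop
vertex 1.059 -2.775 -1.499
vertex 1.769 -2.747 -2.503
vertex 1.47 -3.825 -1.99
endloop
endfacet
facet normal -0.262 -0.131 0.956
outer loop
vertex 1.764 -2.508 -0.527
vertex 1.467 -3.677 -0.769
vertex 2.611 -3.393 -0.417
endloop
endfacet
facet normal -0.431 -0.896 0.108
outer loop
vertex 1.467 -3.677 -0.769
vertex 1.47 -3.825 -1.99
vertex 2.43 -4.207 -1.322
endloop
endfacet
facet normal -0.256 -0.357 -0.899
outer loop
vertex 1.47 -3.825 -1.99
vertex 1.769 -2.747 -2.503
vertex 2.616 -3.632 -2.393
endloop
endfacet
facet normal 0.023 0.741 -0.671
outer loop
vertex 1.769 -2.747 -2.503
vertex 1.95 -1.933 -1.598
vertex 2.913 -2.463 -2.151
endloop
endfacet
facet normal 0.019 0.880 0.476
outer loop
vertex 1.95 -1.933 -1.598
vertex 1.764 -2.508 -0.527
vertex 2.91 -2.315 -0.93
endloop
endfacet
facet normal 0.643 -0.629 0.437
outer loop
vertex 3.321 -3.365 -1.421
vertex 2.611 -3.393 -0.417
vertex 2.43 -4.207 -1.322
endloop
endfacet
facet normal 0.645 -0.714 -0.272
outer loop
vertex 3.321 -3.365 -1.421
vertex 2.43 -4.207 -1.322
vertex 2.616 -3.632 -2.393
endloop
endfacet
facet normal 0.818 -0.090 -0.568
outer loop
vertex 3.321 -3.365 -1.421
vertex 2.616 -3.632 -2.393
vertex 2.913 -2.463 -2.151
endloop
endfacet
facet normal 0.923 0.382 -0.044
outer loop
vertex 3.321 -3.365 -1.421
vertex 2.913 -2.463 -2.151
vertex 2.91 -2.315 -0.93
endloop
endfacet
facet normal 0.815 0.049 0.578
outer loop
vertex 3.321 -3.365 -1.421
vertex 2.91 -2.315 -0.93
vertex 2.611 -3.393 -0.417
endloop
endfacet
facet normal -0.023 -0.741 0.671
outer loop
vertex 2.43 -4.207 -1.322
vertex 2.611 -3.393 -0.417
vertex 1.467 -3.677 -0.769
endloop
endfacet
facet normal -0.019 -0.880 -0.476
outer loop
vertex 2.616 -3.632 -2.393
vertex 2.43 -4.207 -1.322
vertex 1.47 -3.825 -1.99
endloop
endfacet
facet normal 0.262 0.131 -0.956
outer loop
vertex 2.913 -2.463 -2.151
vertex 2.616 -3.632 -2.393
vertex 1.769 -2.747 -2.503
endloop
endfacet
facet normal 0.431 0.896 -0.108
outer loop
vertex 2.91 -2.315 -0.93
vertex 2.913 -2.463 -2.151
vertex 1.95 -1.933 -1.598
endloop
endfacet
facet normal 0.256 0.357 0.899
outer loop
vertex 2.611 -3.393 -0.417
vertex 2.91 -2.315 -0.93
vertex 1.764 -2.508 -0.527
endloop
endfacet
facet normal -0.691 0.551 -0.469
outer loop
vertex -2.488 -2.552 -2.575
vertex -1.293 -1.424 -3.01
vertex -2.171 -3.494 -4.148
endloop
endfacet
facet normal -0.703 -0.663 0.256
outer loop
vertex -1.467 -4.056 -3.67
vertex -2.488 -2.552 -2.575
vertex -2.171 -3.494 -4.148
endloop
endfacet
facet normal -0.691 0.551 -0.469
outer loop
vertex -2.171 -3.494 -4.148
vertex -1.293 -1.424 -3.01
vertex -0.976 -2.366 -4.583
endloop
endfacet
facet normal 0.170 -0.506 -0.846
outer loop
vertex -0.976 -2.366 -4.583
vertex -1.467 -4.056 -3.67
vertex -2.171 -3.494 -4.148
endloop
endfacet
facet normal -0.170 0.506 0.846
outer loop
vertex -2.488 -2.552 -2.575
vertex -0.589 -1.986 -2.532
vertex -1.293 -1.424 -3.01
endloop
endfacet
facet normal -0.703 -0.663 0.256
outer loop
vertex -1.784 -3.114 -2.097
vertex -2.488 -2.552 -2.575
vertex -1.467 -4.056 -3.67
endloop
endfacet
facet normal -0.170 0.506 0.846
outer loop
vertex -1.784 -3.114 -2.097
vertex -0.589 -1.986 -2.532
vertex -2.488 -2.552 -2.575
endloop
endfacet
facet normal 0.703 0.663 -0.256
outer loop
vertex -1.293 -1.424 -3.01
vertex -0.589 -1.986 -2.532
vertex -0.976 -2.366 -4.583
endloop
endfacet
facet normal 0.170 -0.506 -0.846
outer loop
vertex -0.272 -2.928 -4.105
vertex -1.467 -4.056 -3.67
vertex -0.976 -2.366 -4.583
endloop
endfacet
facet normal 0.703 0.663 -0.256
outer loop
vertex -0.976 -2.366 -4.583
vertex -0.589 -1.986 -2.532
vertex -0.272 -2.928 -4.105
endloop
endfacet
facet normal 0.691 -0.551 0.469
outer loop
vertex -0.272 -2.928 -4.105
vertex -1.784 -3.114 -2.097
vertex -1.467 -4.056 -3.67
endloop
endfacet
facet normal 0.691 -0.551 0.469
outer loop
vertex -0.589 -1.986 -2.532
vertex -1.784 -3.114 -2.097
vertex -0.272 -2.928 -4.105
endloop
endfacet

endsolid


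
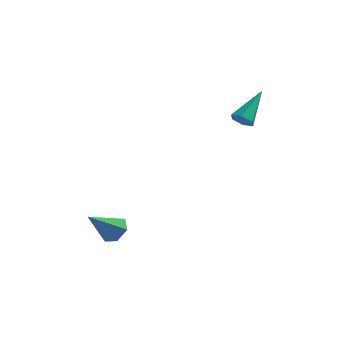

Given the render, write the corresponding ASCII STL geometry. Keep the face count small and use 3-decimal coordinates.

solid 
facet normal 0.581 0.425 -0.694
outer loop
vertex -1.332 -0.723 -3.418
vertex -1.975 -0.374 -3.743
vertex -1.564 0.001 -3.169
endloop
endfacet
facet normal 0.517 -0.126 0.847
outer loop
vertex -1.332 -0.723 -3.418
vertex -1.564 0.001 -3.169
vertex -3.085 -1.186 -2.417
endloop
endfacet
facet normal 0.582 0.424 -0.694
outer loop
vertex -1.564 0.001 -3.169
vertex -1.975 -0.374 -3.743
vertex -2.206 0.35 -3.494
endloop
endfacet
facet normal -0.076 0.601 0.795
outer loop
vertex -1.564 0.001 -3.169
vertex -2.206 0.35 -3.494
vertex -3.085 -1.186 -2.417
endloop
endfacet
facet normal 0.581 0.424 -0.695
outer loop
vertex -2.206 0.35 -3.494
vertex -1.975 -0.374 -3.743
vertex -2.618 -0.026 -4.068
endloop
endfacet
facet normal -0.791 0.583 0.186
outer loop
vertex -2.206 0.35 -3.494
vertex -2.618 -0.026 -4.068
vertex -3.085 -1.186 -2.417
endloop
endfacet
facet normal 0.581 0.424 -0.695
outer loop
vertex -2.618 -0.026 -4.068
vertex -1.975 -0.374 -3.743
vertex -2.387 -0.75 -4.317
endloop
endfacet
facet normal -0.913 -0.163 -0.373
outer loop
vertex -2.618 -0.026 -4.068
vertex -2.387 -0.75 -4.317
vertex -3.085 -1.186 -2.417
endloop
endfacet
facet normal 0.581 0.424 -0.695
outer loop
vertex -2.387 -0.75 -4.317
vertex -1.975 -0.374 -3.743
vertex -1.744 -1.099 -3.992
endloop
endfacet
facet normal -0.321 -0.891 -0.322
outer loop
vertex -2.387 -0.75 -4.317
vertex -1.744 -1.099 -3.992
vertex -3.085 -1.186 -2.417
endloop
endfacet
facet normal 0.581 0.424 -0.695
outer loop
vertex -1.744 -1.099 -3.992
vertex -1.975 -0.374 -3.743
vertex -1.332 -0.723 -3.418
endloop
endfacet
facet normal 0.395 -0.872 0.288
outer loop
vertex -1.744 -1.099 -3.992
vertex -1.332 -0.723 -3.418
vertex -3.085 -1.186 -2.417
endloop
endfacet
facet normal -0.343 -0.752 -0.562
outer loop
vertex 4.038 2.538 2.485
vertex 3.523 2.875 2.348
vertex 4.033 2.917 1.981
endloop
endfacet
facet normal 0.995 -0.075 -0.067
outer loop
vertex 4.038 2.538 2.485
vertex 4.033 2.917 1.981
vertex 4.257 4.485 3.552
endloop
endfacet
facet normal -0.343 -0.753 -0.562
outer loop
vertex 4.033 2.917 1.981
vertex 3.523 2.875 2.348
vertex 3.518 3.253 1.845
endloop
endfacet
facet normal 0.533 0.560 -0.635
outer loop
vertex 4.033 2.917 1.981
vertex 3.518 3.253 1.845
vertex 4.257 4.485 3.552
endloop
endfacet
facet normal -0.344 -0.752 -0.562
outer loop
vertex 3.518 3.253 1.845
vertex 3.523 2.875 2.348
vertex 3.008 3.212 2.212
endloop
endfacet
facet normal -0.375 0.821 -0.430
outer loop
vertex 3.518 3.253 1.845
vertex 3.008 3.212 2.212
vertex 4.257 4.485 3.552
endloop
endfacet
facet normal -0.344 -0.752 -0.562
outer loop
vertex 3.008 3.212 2.212
vertex 3.523 2.875 2.348
vertex 3.013 2.833 2.716
endloop
endfacet
facet normal -0.825 0.447 0.344
outer loop
vertex 3.008 3.212 2.212
vertex 3.013 2.833 2.716
vertex 4.257 4.485 3.552
endloop
endfacet
facet normal -0.344 -0.752 -0.562
outer loop
vertex 3.013 2.833 2.716
vertex 3.523 2.875 2.348
vertex 3.528 2.496 2.852
endloop
endfacet
facet normal -0.364 -0.188 0.912
outer loop
vertex 3.013 2.833 2.716
vertex 3.528 2.496 2.852
vertex 4.257 4.485 3.552
endloop
endfacet
facet normal -0.343 -0.752 -0.562
outer loop
vertex 3.528 2.496 2.852
vertex 3.523 2.875 2.348
vertex 4.038 2.538 2.485
endloop
endfacet
facet normal 0.546 -0.449 0.707
outer loop
vertex 3.528 2.496 2.852
vertex 4.038 2.538 2.485
vertex 4.257 4.485 3.552
endloop
endfacet

endsolid


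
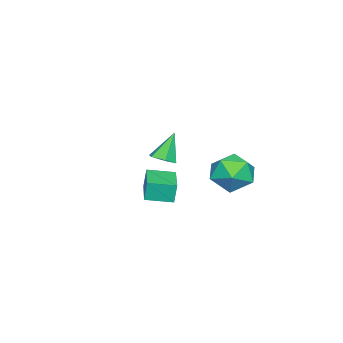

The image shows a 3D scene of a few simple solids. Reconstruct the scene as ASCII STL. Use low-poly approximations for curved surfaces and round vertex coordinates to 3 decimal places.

solid 
facet normal -0.907 -0.420 -0.043
outer loop
vertex -4.368 -3.991 -1.826
vertex -4.898 -2.828 -2.002
vertex -4.272 -4.097 -2.816
endloop
endfacet
facet normal 0.411 -0.901 0.136
outer loop
vertex -2.622 -3.332 -2.738
vertex -4.368 -3.991 -1.826
vertex -4.272 -4.097 -2.816
endloop
endfacet
facet normal -0.907 -0.420 -0.043
outer loop
vertex -4.272 -4.097 -2.816
vertex -4.898 -2.828 -2.002
vertex -4.802 -2.934 -2.992
endloop
endfacet
facet normal 0.096 -0.106 -0.990
outer loop
vertex -4.802 -2.934 -2.992
vertex -2.622 -3.332 -2.738
vertex -4.272 -4.097 -2.816
endloop
endfacet
facet normal -0.096 0.106 0.990
outer loop
vertex -4.368 -3.991 -1.826
vertex -3.248 -2.063 -1.924
vertex -4.898 -2.828 -2.002
endloop
endfacet
facet normal 0.411 -0.901 0.136
outer loop
vertex -2.718 -3.226 -1.748
vertex -4.368 -3.991 -1.826
vertex -2.622 -3.332 -2.738
endloop
endfacet
facet normal -0.096 0.106 0.990
outer loop
vertex -2.718 -3.226 -1.748
vertex -3.248 -2.063 -1.924
vertex -4.368 -3.991 -1.826
endloop
endfacet
facet normal -0.411 0.901 -0.136
outer loop
vertex -4.898 -2.828 -2.002
vertex -3.248 -2.063 -1.924
vertex -4.802 -2.934 -2.992
endloop
endfacet
facet normal 0.096 -0.106 -0.990
outer loop
vertex -3.152 -2.169 -2.914
vertex -2.622 -3.332 -2.738
vertex -4.802 -2.934 -2.992
endloop
endfacet
facet normal -0.411 0.901 -0.136
outer loop
vertex -4.802 -2.934 -2.992
vertex -3.248 -2.063 -1.924
vertex -3.152 -2.169 -2.914
endloop
endfacet
facet normal 0.907 0.420 0.043
outer loop
vertex -3.152 -2.169 -2.914
vertex -2.718 -3.226 -1.748
vertex -2.622 -3.332 -2.738
endloop
endfacet
facet normal 0.907 0.420 0.043
outer loop
vertex -3.248 -2.063 -1.924
vertex -2.718 -3.226 -1.748
vertex -3.152 -2.169 -2.914
endloop
endfacet
facet normal 0.437 -0.172 -0.883
outer loop
vertex 2.03 -0.339 2.229
vertex 1.55 -0.653 2.053
vertex 1.577 -0.062 1.951
endloop
endfacet
facet normal 0.309 0.876 0.370
outer loop
vertex 2.03 -0.339 2.229
vertex 1.577 -0.062 1.951
vertex 0.93 -0.407 3.307
endloop
endfacet
facet normal 0.437 -0.172 -0.883
outer loop
vertex 1.577 -0.062 1.951
vertex 1.55 -0.653 2.053
vertex 1.097 -0.376 1.775
endloop
endfacet
facet normal -0.536 0.843 -0.041
outer loop
vertex 1.577 -0.062 1.951
vertex 1.097 -0.376 1.775
vertex 0.93 -0.407 3.307
endloop
endfacet
facet normal 0.437 -0.172 -0.883
outer loop
vertex 1.097 -0.376 1.775
vertex 1.55 -0.653 2.053
vertex 1.07 -0.967 1.877
endloop
endfacet
facet normal -0.994 0.027 -0.108
outer loop
vertex 1.097 -0.376 1.775
vertex 1.07 -0.967 1.877
vertex 0.93 -0.407 3.307
endloop
endfacet
facet normal 0.437 -0.173 -0.883
outer loop
vertex 1.07 -0.967 1.877
vertex 1.55 -0.653 2.053
vertex 1.524 -1.243 2.156
endloop
endfacet
facet normal -0.607 -0.758 0.238
outer loop
vertex 1.07 -0.967 1.877
vertex 1.524 -1.243 2.156
vertex 0.93 -0.407 3.307
endloop
endfacet
facet normal 0.437 -0.173 -0.883
outer loop
vertex 1.524 -1.243 2.156
vertex 1.55 -0.653 2.053
vertex 2.004 -0.93 2.332
endloop
endfacet
facet normal 0.235 -0.725 0.648
outer loop
vertex 1.524 -1.243 2.156
vertex 2.004 -0.93 2.332
vertex 0.93 -0.407 3.307
endloop
endfacet
facet normal 0.437 -0.173 -0.883
outer loop
vertex 2.004 -0.93 2.332
vertex 1.55 -0.653 2.053
vertex 2.03 -0.339 2.229
endloop
endfacet
facet normal 0.694 0.094 0.714
outer loop
vertex 2.004 -0.93 2.332
vertex 2.03 -0.339 2.229
vertex 0.93 -0.407 3.307
endloop
endfacet
facet normal -0.049 0.074 0.996
outer loop
vertex -3.309 1.091 0.055
vertex -4.03 0.228 0.084
vertex -2.924 0.039 0.152
endloop
endfacet
facet normal 0.589 0.285 0.756
outer loop
vertex -3.309 1.091 0.055
vertex -2.924 0.039 0.152
vertex -2.404 0.768 -0.529
endloop
endfacet
facet normal 0.485 0.822 0.297
outer loop
vertex -3.309 1.091 0.055
vertex -2.404 0.768 -0.529
vertex -3.189 1.408 -1.018
endloop
endfacet
facet normal -0.216 0.943 0.254
outer loop
vertex -3.309 1.091 0.055
vertex -3.189 1.408 -1.018
vertex -4.195 1.075 -0.639
endloop
endfacet
facet normal -0.546 0.480 0.687
outer loop
vertex -3.309 1.091 0.055
vertex -4.195 1.075 -0.639
vertex -4.03 0.228 0.084
endloop
endfacet
facet normal 0.881 -0.257 0.397
outer loop
vertex -2.404 0.768 -0.529
vertex -2.924 0.039 0.152
vertex -2.565 -0.295 -0.861
endloop
endfacet
facet normal -0.151 -0.600 0.785
outer loop
vertex -2.924 0.039 0.152
vertex -4.03 0.228 0.084
vertex -3.571 -0.628 -0.482
endloop
endfacet
facet normal -0.957 0.056 0.284
outer loop
vertex -4.03 0.228 0.084
vertex -4.195 1.075 -0.639
vertex -4.356 0.012 -0.971
endloop
endfacet
facet normal -0.423 0.805 -0.415
outer loop
vertex -4.195 1.075 -0.639
vertex -3.189 1.408 -1.018
vertex -3.836 0.741 -1.652
endloop
endfacet
facet normal 0.713 0.611 -0.345
outer loop
vertex -3.189 1.408 -1.018
vertex -2.404 0.768 -0.529
vertex -2.73 0.552 -1.584
endloop
endfacet
facet normal 0.216 -0.943 -0.254
outer loop
vertex -3.451 -0.311 -1.555
vertex -2.565 -0.295 -0.861
vertex -3.571 -0.628 -0.482
endloop
endfacet
facet normal -0.485 -0.822 -0.297
outer loop
vertex -3.451 -0.311 -1.555
vertex -3.571 -0.628 -0.482
vertex -4.356 0.012 -0.971
endloop
endfacet
facet normal -0.589 -0.285 -0.756
outer loop
vertex -3.451 -0.311 -1.555
vertex -4.356 0.012 -0.971
vertex -3.836 0.741 -1.652
endloop
endfacet
facet normal 0.049 -0.074 -0.996
outer loop
vertex -3.451 -0.311 -1.555
vertex -3.836 0.741 -1.652
vertex -2.73 0.552 -1.584
endloop
endfacet
facet normal 0.546 -0.480 -0.687
outer loop
vertex -3.451 -0.311 -1.555
vertex -2.73 0.552 -1.584
vertex -2.565 -0.295 -0.861
endloop
endfacet
facet normal 0.423 -0.805 0.415
outer loop
vertex -3.571 -0.628 -0.482
vertex -2.565 -0.295 -0.861
vertex -2.924 0.039 0.152
endloop
endfacet
facet normal -0.713 -0.611 0.345
outer loop
vertex -4.356 0.012 -0.971
vertex -3.571 -0.628 -0.482
vertex -4.03 0.228 0.084
endloop
endfacet
facet normal -0.881 0.257 -0.397
outer loop
vertex -3.836 0.741 -1.652
vertex -4.356 0.012 -0.971
vertex -4.195 1.075 -0.639
endloop
endfacet
facet normal 0.151 0.600 -0.785
outer loop
vertex -2.73 0.552 -1.584
vertex -3.836 0.741 -1.652
vertex -3.189 1.408 -1.018
endloop
endfacet
facet normal 0.957 -0.056 -0.284
outer loop
vertex -2.565 -0.295 -0.861
vertex -2.73 0.552 -1.584
vertex -2.404 0.768 -0.529
endloop
endfacet

endsolid


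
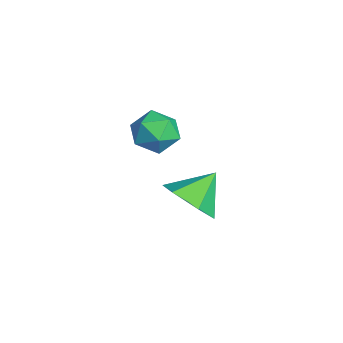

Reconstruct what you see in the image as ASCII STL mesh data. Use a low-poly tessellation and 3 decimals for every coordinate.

solid 
facet normal -0.025 -0.054 0.998
outer loop
vertex -1.674 -3.414 2.982
vertex -2.38 -3.765 2.945
vertex -1.722 -4.2 2.938
endloop
endfacet
facet normal 0.646 -0.082 0.759
outer loop
vertex -1.674 -3.414 2.982
vertex -1.722 -4.2 2.938
vertex -1.179 -3.813 2.517
endloop
endfacet
facet normal 0.770 0.510 0.382
outer loop
vertex -1.674 -3.414 2.982
vertex -1.179 -3.813 2.517
vertex -1.5 -3.139 2.264
endloop
endfacet
facet normal 0.175 0.905 0.389
outer loop
vertex -1.674 -3.414 2.982
vertex -1.5 -3.139 2.264
vertex -2.243 -3.109 2.528
endloop
endfacet
facet normal -0.316 0.555 0.769
outer loop
vertex -1.674 -3.414 2.982
vertex -2.243 -3.109 2.528
vertex -2.38 -3.765 2.945
endloop
endfacet
facet normal 0.701 -0.639 0.317
outer loop
vertex -1.179 -3.813 2.517
vertex -1.722 -4.2 2.938
vertex -1.577 -4.411 2.192
endloop
endfacet
facet normal -0.387 -0.596 0.704
outer loop
vertex -1.722 -4.2 2.938
vertex -2.38 -3.765 2.945
vertex -2.32 -4.381 2.456
endloop
endfacet
facet normal -0.858 0.391 0.332
outer loop
vertex -2.38 -3.765 2.945
vertex -2.243 -3.109 2.528
vertex -2.641 -3.707 2.203
endloop
endfacet
facet normal -0.062 0.957 -0.283
outer loop
vertex -2.243 -3.109 2.528
vertex -1.5 -3.139 2.264
vertex -2.098 -3.32 1.782
endloop
endfacet
facet normal 0.901 0.320 -0.292
outer loop
vertex -1.5 -3.139 2.264
vertex -1.179 -3.813 2.517
vertex -1.44 -3.755 1.775
endloop
endfacet
facet normal -0.175 -0.905 -0.389
outer loop
vertex -2.146 -4.106 1.738
vertex -1.577 -4.411 2.192
vertex -2.32 -4.381 2.456
endloop
endfacet
facet normal -0.770 -0.510 -0.382
outer loop
vertex -2.146 -4.106 1.738
vertex -2.32 -4.381 2.456
vertex -2.641 -3.707 2.203
endloop
endfacet
facet normal -0.646 0.082 -0.759
outer loop
vertex -2.146 -4.106 1.738
vertex -2.641 -3.707 2.203
vertex -2.098 -3.32 1.782
endloop
endfacet
facet normal 0.025 0.054 -0.998
outer loop
vertex -2.146 -4.106 1.738
vertex -2.098 -3.32 1.782
vertex -1.44 -3.755 1.775
endloop
endfacet
facet normal 0.316 -0.555 -0.769
outer loop
vertex -2.146 -4.106 1.738
vertex -1.44 -3.755 1.775
vertex -1.577 -4.411 2.192
endloop
endfacet
facet normal 0.062 -0.957 0.283
outer loop
vertex -2.32 -4.381 2.456
vertex -1.577 -4.411 2.192
vertex -1.722 -4.2 2.938
endloop
endfacet
facet normal -0.901 -0.320 0.292
outer loop
vertex -2.641 -3.707 2.203
vertex -2.32 -4.381 2.456
vertex -2.38 -3.765 2.945
endloop
endfacet
facet normal -0.701 0.639 -0.317
outer loop
vertex -2.098 -3.32 1.782
vertex -2.641 -3.707 2.203
vertex -2.243 -3.109 2.528
endloop
endfacet
facet normal 0.387 0.596 -0.704
outer loop
vertex -1.44 -3.755 1.775
vertex -2.098 -3.32 1.782
vertex -1.5 -3.139 2.264
endloop
endfacet
facet normal 0.858 -0.391 -0.332
outer loop
vertex -1.577 -4.411 2.192
vertex -1.44 -3.755 1.775
vertex -1.179 -3.813 2.517
endloop
endfacet
facet normal 0.319 -0.706 -0.633
outer loop
vertex -1.525 -2.138 -1.407
vertex -2.133 -2.759 -1.021
vertex -2.405 -2.222 -1.757
endloop
endfacet
facet normal 0.002 0.971 -0.237
outer loop
vertex -1.525 -2.138 -1.407
vertex -2.405 -2.222 -1.757
vertex -2.547 -1.841 -0.199
endloop
endfacet
facet normal 0.319 -0.705 -0.633
outer loop
vertex -2.405 -2.222 -1.757
vertex -2.133 -2.759 -1.021
vertex -3.012 -2.843 -1.371
endloop
endfacet
facet normal -0.762 0.609 -0.218
outer loop
vertex -2.405 -2.222 -1.757
vertex -3.012 -2.843 -1.371
vertex -2.547 -1.841 -0.199
endloop
endfacet
facet normal 0.319 -0.706 -0.633
outer loop
vertex -3.012 -2.843 -1.371
vertex -2.133 -2.759 -1.021
vertex -2.74 -3.379 -0.636
endloop
endfacet
facet normal -0.934 0.016 0.357
outer loop
vertex -3.012 -2.843 -1.371
vertex -2.74 -3.379 -0.636
vertex -2.547 -1.841 -0.199
endloop
endfacet
facet normal 0.319 -0.706 -0.633
outer loop
vertex -2.74 -3.379 -0.636
vertex -2.133 -2.759 -1.021
vertex -1.861 -3.295 -0.286
endloop
endfacet
facet normal -0.343 -0.217 0.914
outer loop
vertex -2.74 -3.379 -0.636
vertex -1.861 -3.295 -0.286
vertex -2.547 -1.841 -0.199
endloop
endfacet
facet normal 0.318 -0.706 -0.633
outer loop
vertex -1.861 -3.295 -0.286
vertex -2.133 -2.759 -1.021
vertex -1.253 -2.675 -0.672
endloop
endfacet
facet normal 0.421 0.145 0.896
outer loop
vertex -1.861 -3.295 -0.286
vertex -1.253 -2.675 -0.672
vertex -2.547 -1.841 -0.199
endloop
endfacet
facet normal 0.318 -0.705 -0.633
outer loop
vertex -1.253 -2.675 -0.672
vertex -2.133 -2.759 -1.021
vertex -1.525 -2.138 -1.407
endloop
endfacet
facet normal 0.593 0.739 0.320
outer loop
vertex -1.253 -2.675 -0.672
vertex -1.525 -2.138 -1.407
vertex -2.547 -1.841 -0.199
endloop
endfacet

endsolid


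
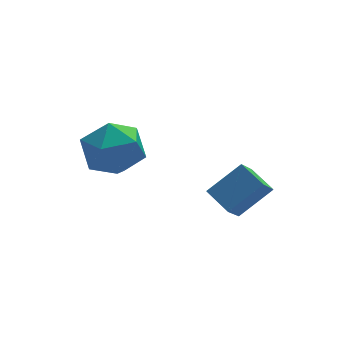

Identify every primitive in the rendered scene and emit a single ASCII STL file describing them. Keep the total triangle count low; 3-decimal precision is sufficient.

solid 
facet normal -0.794 -0.109 -0.598
outer loop
vertex 2.183 0.774 2.783
vertex 1.866 1.457 3.08
vertex 2.629 1.278 2.099
endloop
endfacet
facet normal 0.392 -0.844 -0.366
outer loop
vertex 3.534 1.403 2.78
vertex 2.183 0.774 2.783
vertex 2.629 1.278 2.099
endloop
endfacet
facet normal -0.794 -0.111 -0.598
outer loop
vertex 2.629 1.278 2.099
vertex 1.866 1.457 3.08
vertex 2.311 1.962 2.395
endloop
endfacet
facet normal 0.464 0.525 -0.713
outer loop
vertex 2.311 1.962 2.395
vertex 3.534 1.403 2.78
vertex 2.629 1.278 2.099
endloop
endfacet
facet normal -0.464 -0.525 0.713
outer loop
vertex 2.183 0.774 2.783
vertex 2.771 1.582 3.761
vertex 1.866 1.457 3.08
endloop
endfacet
facet normal 0.392 -0.844 -0.367
outer loop
vertex 3.089 0.898 3.465
vertex 2.183 0.774 2.783
vertex 3.534 1.403 2.78
endloop
endfacet
facet normal -0.465 -0.525 0.713
outer loop
vertex 3.089 0.898 3.465
vertex 2.771 1.582 3.761
vertex 2.183 0.774 2.783
endloop
endfacet
facet normal -0.393 0.843 0.367
outer loop
vertex 1.866 1.457 3.08
vertex 2.771 1.582 3.761
vertex 2.311 1.962 2.395
endloop
endfacet
facet normal 0.465 0.526 -0.713
outer loop
vertex 3.217 2.086 3.077
vertex 3.534 1.403 2.78
vertex 2.311 1.962 2.395
endloop
endfacet
facet normal -0.391 0.844 0.367
outer loop
vertex 2.311 1.962 2.395
vertex 2.771 1.582 3.761
vertex 3.217 2.086 3.077
endloop
endfacet
facet normal 0.795 0.109 0.597
outer loop
vertex 3.217 2.086 3.077
vertex 3.089 0.898 3.465
vertex 3.534 1.403 2.78
endloop
endfacet
facet normal 0.794 0.110 0.598
outer loop
vertex 2.771 1.582 3.761
vertex 3.089 0.898 3.465
vertex 3.217 2.086 3.077
endloop
endfacet
facet normal -0.932 0.219 -0.290
outer loop
vertex -0.21 4.363 2.696
vertex -0.461 3.509 2.857
vertex -0.519 4.129 3.513
endloop
endfacet
facet normal -0.612 0.791 -0.005
outer loop
vertex -0.21 4.363 2.696
vertex -0.519 4.129 3.513
vertex 0.194 4.68 3.441
endloop
endfacet
facet normal -0.020 0.924 -0.382
outer loop
vertex -0.21 4.363 2.696
vertex 0.194 4.68 3.441
vertex 0.693 4.401 2.74
endloop
endfacet
facet normal 0.026 0.435 -0.900
outer loop
vertex -0.21 4.363 2.696
vertex 0.693 4.401 2.74
vertex 0.288 3.678 2.379
endloop
endfacet
facet normal -0.538 -0.001 -0.843
outer loop
vertex -0.21 4.363 2.696
vertex 0.288 3.678 2.379
vertex -0.461 3.509 2.857
endloop
endfacet
facet normal -0.416 0.624 0.661
outer loop
vertex 0.194 4.68 3.441
vertex -0.519 4.129 3.513
vertex 0.192 4.022 4.061
endloop
endfacet
facet normal -0.933 -0.299 0.200
outer loop
vertex -0.519 4.129 3.513
vertex -0.461 3.509 2.857
vertex -0.213 3.299 3.7
endloop
endfacet
facet normal -0.296 -0.655 -0.696
outer loop
vertex -0.461 3.509 2.857
vertex 0.288 3.678 2.379
vertex 0.286 3.02 2.999
endloop
endfacet
facet normal 0.614 0.049 -0.788
outer loop
vertex 0.288 3.678 2.379
vertex 0.693 4.401 2.74
vertex 0.999 3.571 2.927
endloop
endfacet
facet normal 0.540 0.840 0.050
outer loop
vertex 0.693 4.401 2.74
vertex 0.194 4.68 3.441
vertex 0.941 4.191 3.583
endloop
endfacet
facet normal -0.026 -0.435 0.900
outer loop
vertex 0.69 3.337 3.744
vertex 0.192 4.022 4.061
vertex -0.213 3.299 3.7
endloop
endfacet
facet normal 0.020 -0.924 0.382
outer loop
vertex 0.69 3.337 3.744
vertex -0.213 3.299 3.7
vertex 0.286 3.02 2.999
endloop
endfacet
facet normal 0.612 -0.791 0.005
outer loop
vertex 0.69 3.337 3.744
vertex 0.286 3.02 2.999
vertex 0.999 3.571 2.927
endloop
endfacet
facet normal 0.932 -0.219 0.290
outer loop
vertex 0.69 3.337 3.744
vertex 0.999 3.571 2.927
vertex 0.941 4.191 3.583
endloop
endfacet
facet normal 0.538 0.001 0.843
outer loop
vertex 0.69 3.337 3.744
vertex 0.941 4.191 3.583
vertex 0.192 4.022 4.061
endloop
endfacet
facet normal -0.614 -0.049 0.788
outer loop
vertex -0.213 3.299 3.7
vertex 0.192 4.022 4.061
vertex -0.519 4.129 3.513
endloop
endfacet
facet normal -0.540 -0.840 -0.050
outer loop
vertex 0.286 3.02 2.999
vertex -0.213 3.299 3.7
vertex -0.461 3.509 2.857
endloop
endfacet
facet normal 0.416 -0.624 -0.661
outer loop
vertex 0.999 3.571 2.927
vertex 0.286 3.02 2.999
vertex 0.288 3.678 2.379
endloop
endfacet
facet normal 0.933 0.299 -0.200
outer loop
vertex 0.941 4.191 3.583
vertex 0.999 3.571 2.927
vertex 0.693 4.401 2.74
endloop
endfacet
facet normal 0.296 0.655 0.696
outer loop
vertex 0.192 4.022 4.061
vertex 0.941 4.191 3.583
vertex 0.194 4.68 3.441
endloop
endfacet

endsolid


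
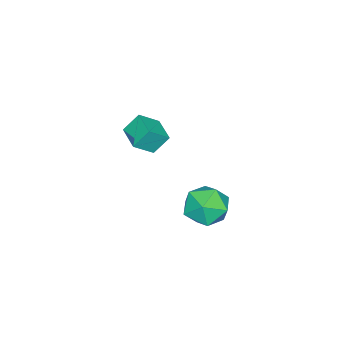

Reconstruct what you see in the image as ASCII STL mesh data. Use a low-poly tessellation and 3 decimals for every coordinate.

solid 
facet normal -0.425 0.465 0.776
outer loop
vertex -3.358 -0.662 0.205
vertex -2.735 0.074 0.105
vertex -3.938 -0.248 -0.361
endloop
endfacet
facet normal -0.642 -0.759 0.103
outer loop
vertex -3.585 -0.634 -1.005
vertex -3.358 -0.662 0.205
vertex -3.938 -0.248 -0.361
endloop
endfacet
facet normal -0.425 0.465 0.776
outer loop
vertex -3.938 -0.248 -0.361
vertex -2.735 0.074 0.105
vertex -3.315 0.488 -0.461
endloop
endfacet
facet normal -0.637 0.455 -0.622
outer loop
vertex -3.315 0.488 -0.461
vertex -3.585 -0.634 -1.005
vertex -3.938 -0.248 -0.361
endloop
endfacet
facet normal 0.637 -0.455 0.622
outer loop
vertex -3.358 -0.662 0.205
vertex -2.382 -0.312 -0.539
vertex -2.735 0.074 0.105
endloop
endfacet
facet normal -0.642 -0.759 0.103
outer loop
vertex -3.005 -1.048 -0.439
vertex -3.358 -0.662 0.205
vertex -3.585 -0.634 -1.005
endloop
endfacet
facet normal 0.637 -0.455 0.622
outer loop
vertex -3.005 -1.048 -0.439
vertex -2.382 -0.312 -0.539
vertex -3.358 -0.662 0.205
endloop
endfacet
facet normal 0.642 0.759 -0.103
outer loop
vertex -2.735 0.074 0.105
vertex -2.382 -0.312 -0.539
vertex -3.315 0.488 -0.461
endloop
endfacet
facet normal -0.637 0.455 -0.622
outer loop
vertex -2.962 0.102 -1.105
vertex -3.585 -0.634 -1.005
vertex -3.315 0.488 -0.461
endloop
endfacet
facet normal 0.642 0.759 -0.103
outer loop
vertex -3.315 0.488 -0.461
vertex -2.382 -0.312 -0.539
vertex -2.962 0.102 -1.105
endloop
endfacet
facet normal 0.425 -0.465 -0.776
outer loop
vertex -2.962 0.102 -1.105
vertex -3.005 -1.048 -0.439
vertex -3.585 -0.634 -1.005
endloop
endfacet
facet normal 0.425 -0.465 -0.776
outer loop
vertex -2.382 -0.312 -0.539
vertex -3.005 -1.048 -0.439
vertex -2.962 0.102 -1.105
endloop
endfacet
facet normal -0.787 0.139 0.601
outer loop
vertex -1.026 3.804 -0.254
vertex -0.98 3.022 -0.013
vertex -0.567 3.602 0.394
endloop
endfacet
facet normal -0.415 0.743 0.525
outer loop
vertex -1.026 3.804 -0.254
vertex -0.567 3.602 0.394
vertex -0.287 4.145 -0.153
endloop
endfacet
facet normal -0.394 0.904 -0.169
outer loop
vertex -1.026 3.804 -0.254
vertex -0.287 4.145 -0.153
vertex -0.527 3.901 -0.898
endloop
endfacet
facet normal -0.753 0.400 -0.523
outer loop
vertex -1.026 3.804 -0.254
vertex -0.527 3.901 -0.898
vertex -0.956 3.207 -0.811
endloop
endfacet
facet normal -0.996 -0.073 -0.047
outer loop
vertex -1.026 3.804 -0.254
vertex -0.956 3.207 -0.811
vertex -0.98 3.022 -0.013
endloop
endfacet
facet normal 0.254 0.618 0.744
outer loop
vertex -0.287 4.145 -0.153
vertex -0.567 3.602 0.394
vertex 0.216 3.573 0.151
endloop
endfacet
facet normal -0.350 -0.358 0.866
outer loop
vertex -0.567 3.602 0.394
vertex -0.98 3.022 -0.013
vertex -0.213 2.879 0.238
endloop
endfacet
facet normal -0.688 -0.702 -0.184
outer loop
vertex -0.98 3.022 -0.013
vertex -0.956 3.207 -0.811
vertex -0.453 2.635 -0.507
endloop
endfacet
facet normal -0.294 0.062 -0.954
outer loop
vertex -0.956 3.207 -0.811
vertex -0.527 3.901 -0.898
vertex -0.173 3.178 -1.054
endloop
endfacet
facet normal 0.288 0.879 -0.381
outer loop
vertex -0.527 3.901 -0.898
vertex -0.287 4.145 -0.153
vertex 0.24 3.758 -0.647
endloop
endfacet
facet normal 0.753 -0.400 0.523
outer loop
vertex 0.286 2.976 -0.406
vertex 0.216 3.573 0.151
vertex -0.213 2.879 0.238
endloop
endfacet
facet normal 0.394 -0.904 0.169
outer loop
vertex 0.286 2.976 -0.406
vertex -0.213 2.879 0.238
vertex -0.453 2.635 -0.507
endloop
endfacet
facet normal 0.415 -0.743 -0.525
outer loop
vertex 0.286 2.976 -0.406
vertex -0.453 2.635 -0.507
vertex -0.173 3.178 -1.054
endloop
endfacet
facet normal 0.787 -0.139 -0.601
outer loop
vertex 0.286 2.976 -0.406
vertex -0.173 3.178 -1.054
vertex 0.24 3.758 -0.647
endloop
endfacet
facet normal 0.996 0.073 0.047
outer loop
vertex 0.286 2.976 -0.406
vertex 0.24 3.758 -0.647
vertex 0.216 3.573 0.151
endloop
endfacet
facet normal 0.294 -0.062 0.954
outer loop
vertex -0.213 2.879 0.238
vertex 0.216 3.573 0.151
vertex -0.567 3.602 0.394
endloop
endfacet
facet normal -0.288 -0.879 0.381
outer loop
vertex -0.453 2.635 -0.507
vertex -0.213 2.879 0.238
vertex -0.98 3.022 -0.013
endloop
endfacet
facet normal -0.254 -0.618 -0.744
outer loop
vertex -0.173 3.178 -1.054
vertex -0.453 2.635 -0.507
vertex -0.956 3.207 -0.811
endloop
endfacet
facet normal 0.350 0.358 -0.866
outer loop
vertex 0.24 3.758 -0.647
vertex -0.173 3.178 -1.054
vertex -0.527 3.901 -0.898
endloop
endfacet
facet normal 0.688 0.702 0.184
outer loop
vertex 0.216 3.573 0.151
vertex 0.24 3.758 -0.647
vertex -0.287 4.145 -0.153
endloop
endfacet

endsolid


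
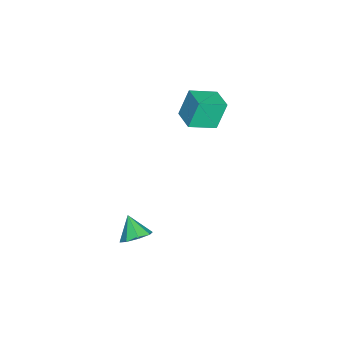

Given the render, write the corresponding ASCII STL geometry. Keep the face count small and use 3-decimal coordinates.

solid 
facet normal -0.491 0.784 -0.379
outer loop
vertex -4.767 3.422 2.205
vertex -3.689 4.17 2.355
vertex -4.256 2.996 0.663
endloop
endfacet
facet normal -0.816 -0.566 -0.114
outer loop
vertex -3.451 1.71 1.285
vertex -4.767 3.422 2.205
vertex -4.256 2.996 0.663
endloop
endfacet
facet normal -0.492 0.784 -0.379
outer loop
vertex -4.256 2.996 0.663
vertex -3.689 4.17 2.355
vertex -3.179 3.744 0.813
endloop
endfacet
facet normal 0.304 -0.254 -0.918
outer loop
vertex -3.179 3.744 0.813
vertex -3.451 1.71 1.285
vertex -4.256 2.996 0.663
endloop
endfacet
facet normal -0.304 0.254 0.918
outer loop
vertex -4.767 3.422 2.205
vertex -2.884 2.884 2.977
vertex -3.689 4.17 2.355
endloop
endfacet
facet normal -0.816 -0.566 -0.113
outer loop
vertex -3.961 2.136 2.827
vertex -4.767 3.422 2.205
vertex -3.451 1.71 1.285
endloop
endfacet
facet normal -0.304 0.254 0.918
outer loop
vertex -3.961 2.136 2.827
vertex -2.884 2.884 2.977
vertex -4.767 3.422 2.205
endloop
endfacet
facet normal 0.816 0.566 0.114
outer loop
vertex -3.689 4.17 2.355
vertex -2.884 2.884 2.977
vertex -3.179 3.744 0.813
endloop
endfacet
facet normal 0.304 -0.254 -0.918
outer loop
vertex -2.373 2.458 1.435
vertex -3.451 1.71 1.285
vertex -3.179 3.744 0.813
endloop
endfacet
facet normal 0.816 0.567 0.114
outer loop
vertex -3.179 3.744 0.813
vertex -2.884 2.884 2.977
vertex -2.373 2.458 1.435
endloop
endfacet
facet normal 0.491 -0.784 0.379
outer loop
vertex -2.373 2.458 1.435
vertex -3.961 2.136 2.827
vertex -3.451 1.71 1.285
endloop
endfacet
facet normal 0.492 -0.784 0.379
outer loop
vertex -2.884 2.884 2.977
vertex -3.961 2.136 2.827
vertex -2.373 2.458 1.435
endloop
endfacet
facet normal 0.546 0.449 -0.707
outer loop
vertex 3.311 0.322 -2.797
vertex 2.84 1.037 -2.707
vertex 3.559 0.732 -2.345
endloop
endfacet
facet normal 0.360 -0.781 0.511
outer loop
vertex 3.311 0.322 -2.797
vertex 3.559 0.732 -2.345
vertex 2.12 0.443 -1.773
endloop
endfacet
facet normal 0.546 0.449 -0.707
outer loop
vertex 3.559 0.732 -2.345
vertex 2.84 1.037 -2.707
vertex 3.386 1.32 -2.105
endloop
endfacet
facet normal 0.400 -0.243 0.884
outer loop
vertex 3.559 0.732 -2.345
vertex 3.386 1.32 -2.105
vertex 2.12 0.443 -1.773
endloop
endfacet
facet normal 0.546 0.449 -0.707
outer loop
vertex 3.386 1.32 -2.105
vertex 2.84 1.037 -2.707
vertex 2.893 1.742 -2.218
endloop
endfacet
facet normal 0.040 0.302 0.952
outer loop
vertex 3.386 1.32 -2.105
vertex 2.893 1.742 -2.218
vertex 2.12 0.443 -1.773
endloop
endfacet
facet normal 0.546 0.449 -0.707
outer loop
vertex 2.893 1.742 -2.218
vertex 2.84 1.037 -2.707
vertex 2.37 1.751 -2.616
endloop
endfacet
facet normal -0.506 0.533 0.678
outer loop
vertex 2.893 1.742 -2.218
vertex 2.37 1.751 -2.616
vertex 2.12 0.443 -1.773
endloop
endfacet
facet normal 0.546 0.449 -0.707
outer loop
vertex 2.37 1.751 -2.616
vertex 2.84 1.037 -2.707
vertex 2.122 1.341 -3.068
endloop
endfacet
facet normal -0.923 0.317 0.219
outer loop
vertex 2.37 1.751 -2.616
vertex 2.122 1.341 -3.068
vertex 2.12 0.443 -1.773
endloop
endfacet
facet normal 0.546 0.449 -0.707
outer loop
vertex 2.122 1.341 -3.068
vertex 2.84 1.037 -2.707
vertex 2.295 0.753 -3.308
endloop
endfacet
facet normal -0.963 -0.220 -0.154
outer loop
vertex 2.122 1.341 -3.068
vertex 2.295 0.753 -3.308
vertex 2.12 0.443 -1.773
endloop
endfacet
facet normal 0.546 0.450 -0.707
outer loop
vertex 2.295 0.753 -3.308
vertex 2.84 1.037 -2.707
vertex 2.788 0.331 -3.196
endloop
endfacet
facet normal -0.604 -0.765 -0.223
outer loop
vertex 2.295 0.753 -3.308
vertex 2.788 0.331 -3.196
vertex 2.12 0.443 -1.773
endloop
endfacet
facet normal 0.547 0.449 -0.707
outer loop
vertex 2.788 0.331 -3.196
vertex 2.84 1.037 -2.707
vertex 3.311 0.322 -2.797
endloop
endfacet
facet normal -0.057 -0.997 0.052
outer loop
vertex 2.788 0.331 -3.196
vertex 3.311 0.322 -2.797
vertex 2.12 0.443 -1.773
endloop
endfacet

endsolid


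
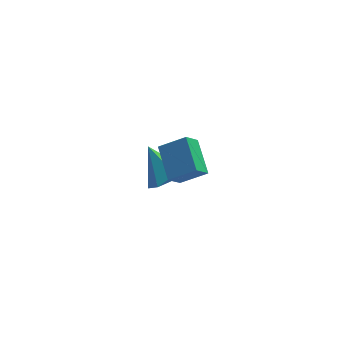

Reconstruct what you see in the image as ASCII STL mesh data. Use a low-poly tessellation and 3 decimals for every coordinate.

solid 
facet normal -0.519 -0.459 0.721
outer loop
vertex 2.063 -2.365 0.793
vertex 1.163 -2.234 0.229
vertex 2.272 -3.562 0.182
endloop
endfacet
facet normal 0.841 -0.122 0.527
outer loop
vertex 2.697 -3.186 -0.409
vertex 2.063 -2.365 0.793
vertex 2.272 -3.562 0.182
endloop
endfacet
facet normal -0.519 -0.459 0.721
outer loop
vertex 2.272 -3.562 0.182
vertex 1.163 -2.234 0.229
vertex 1.372 -3.431 -0.382
endloop
endfacet
facet normal 0.154 -0.880 -0.449
outer loop
vertex 1.372 -3.431 -0.382
vertex 2.697 -3.186 -0.409
vertex 2.272 -3.562 0.182
endloop
endfacet
facet normal -0.154 0.880 0.449
outer loop
vertex 2.063 -2.365 0.793
vertex 1.588 -1.858 -0.362
vertex 1.163 -2.234 0.229
endloop
endfacet
facet normal 0.841 -0.122 0.527
outer loop
vertex 2.488 -1.989 0.202
vertex 2.063 -2.365 0.793
vertex 2.697 -3.186 -0.409
endloop
endfacet
facet normal -0.154 0.880 0.449
outer loop
vertex 2.488 -1.989 0.202
vertex 1.588 -1.858 -0.362
vertex 2.063 -2.365 0.793
endloop
endfacet
facet normal -0.841 0.122 -0.527
outer loop
vertex 1.163 -2.234 0.229
vertex 1.588 -1.858 -0.362
vertex 1.372 -3.431 -0.382
endloop
endfacet
facet normal 0.154 -0.880 -0.449
outer loop
vertex 1.797 -3.055 -0.973
vertex 2.697 -3.186 -0.409
vertex 1.372 -3.431 -0.382
endloop
endfacet
facet normal -0.841 0.122 -0.527
outer loop
vertex 1.372 -3.431 -0.382
vertex 1.588 -1.858 -0.362
vertex 1.797 -3.055 -0.973
endloop
endfacet
facet normal 0.519 0.459 -0.721
outer loop
vertex 1.797 -3.055 -0.973
vertex 2.488 -1.989 0.202
vertex 2.697 -3.186 -0.409
endloop
endfacet
facet normal 0.519 0.459 -0.721
outer loop
vertex 1.588 -1.858 -0.362
vertex 2.488 -1.989 0.202
vertex 1.797 -3.055 -0.973
endloop
endfacet
facet normal 0.412 -0.570 -0.711
outer loop
vertex 2.047 -0.218 -3.71
vertex 1.757 0.281 -4.278
vertex 2.49 0.413 -3.959
endloop
endfacet
facet normal 0.493 -0.003 0.870
outer loop
vertex 2.047 -0.218 -3.71
vertex 2.49 0.413 -3.959
vertex 1.123 1.159 -3.182
endloop
endfacet
facet normal 0.412 -0.569 -0.711
outer loop
vertex 2.49 0.413 -3.959
vertex 1.757 0.281 -4.278
vertex 2.199 0.912 -4.527
endloop
endfacet
facet normal 0.592 0.731 0.339
outer loop
vertex 2.49 0.413 -3.959
vertex 2.199 0.912 -4.527
vertex 1.123 1.159 -3.182
endloop
endfacet
facet normal 0.412 -0.569 -0.711
outer loop
vertex 2.199 0.912 -4.527
vertex 1.757 0.281 -4.278
vertex 1.466 0.78 -4.846
endloop
endfacet
facet normal -0.072 0.969 -0.236
outer loop
vertex 2.199 0.912 -4.527
vertex 1.466 0.78 -4.846
vertex 1.123 1.159 -3.182
endloop
endfacet
facet normal 0.411 -0.570 -0.711
outer loop
vertex 1.466 0.78 -4.846
vertex 1.757 0.281 -4.278
vertex 1.024 0.15 -4.596
endloop
endfacet
facet normal -0.835 0.474 -0.280
outer loop
vertex 1.466 0.78 -4.846
vertex 1.024 0.15 -4.596
vertex 1.123 1.159 -3.182
endloop
endfacet
facet normal 0.411 -0.570 -0.712
outer loop
vertex 1.024 0.15 -4.596
vertex 1.757 0.281 -4.278
vertex 1.314 -0.35 -4.028
endloop
endfacet
facet normal -0.933 -0.258 0.249
outer loop
vertex 1.024 0.15 -4.596
vertex 1.314 -0.35 -4.028
vertex 1.123 1.159 -3.182
endloop
endfacet
facet normal 0.411 -0.570 -0.711
outer loop
vertex 1.314 -0.35 -4.028
vertex 1.757 0.281 -4.278
vertex 2.047 -0.218 -3.71
endloop
endfacet
facet normal -0.269 -0.497 0.825
outer loop
vertex 1.314 -0.35 -4.028
vertex 2.047 -0.218 -3.71
vertex 1.123 1.159 -3.182
endloop
endfacet

endsolid
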